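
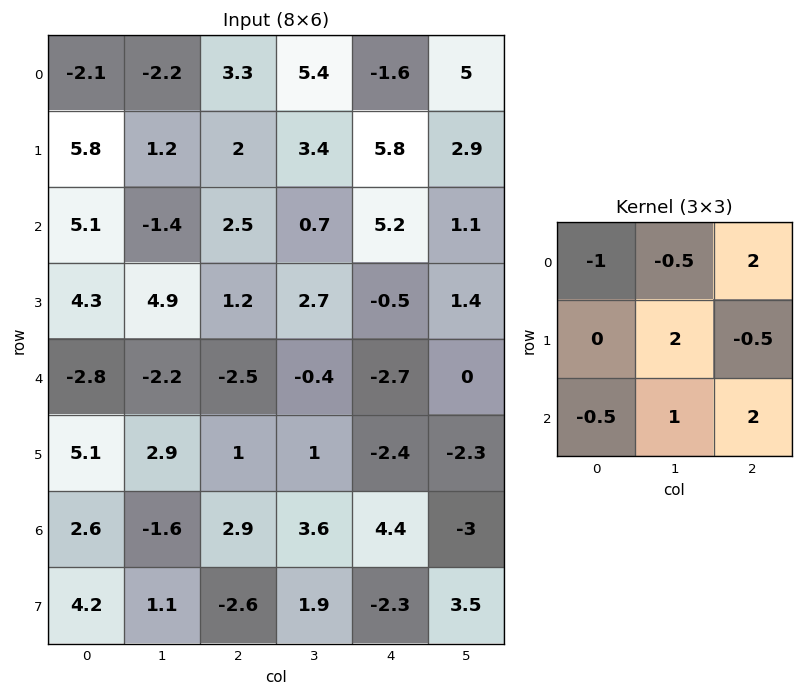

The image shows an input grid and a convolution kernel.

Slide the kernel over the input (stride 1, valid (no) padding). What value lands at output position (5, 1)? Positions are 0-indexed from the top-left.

The receptive field on the input at this output position is [2.9 1 1 / -1.6 2.9 3.6 / 1.1 -2.6 1.9]. Elementwise product with the kernel and sum: 2.9·-1 + 1·-0.5 + 1·2 + 2.9·2 + 3.6·-0.5 + 1.1·-0.5 + -2.6·1 + 1.9·2.

3.25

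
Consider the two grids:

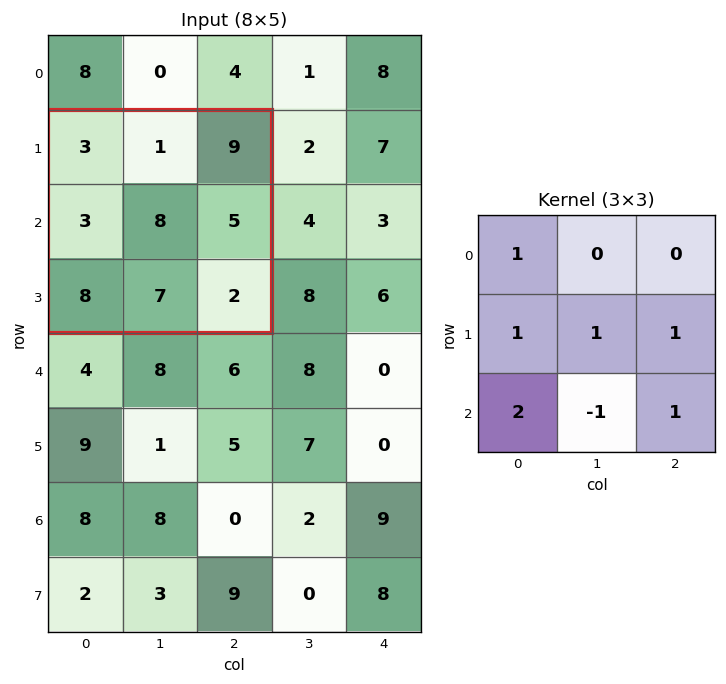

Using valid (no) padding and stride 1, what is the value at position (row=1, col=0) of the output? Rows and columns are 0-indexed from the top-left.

30

The receptive field on the input at this output position is [3 1 9 / 3 8 5 / 8 7 2]. Elementwise product with the kernel and sum: 3·1 + 3·1 + 8·1 + 5·1 + 8·2 + 7·-1 + 2·1.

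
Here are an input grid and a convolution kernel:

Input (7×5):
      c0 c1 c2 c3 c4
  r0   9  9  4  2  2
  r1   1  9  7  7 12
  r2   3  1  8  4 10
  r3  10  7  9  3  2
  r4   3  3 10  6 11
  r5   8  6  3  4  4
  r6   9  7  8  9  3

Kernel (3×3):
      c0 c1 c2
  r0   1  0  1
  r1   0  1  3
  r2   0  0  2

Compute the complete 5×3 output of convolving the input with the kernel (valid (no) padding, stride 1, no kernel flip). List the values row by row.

59 47 69
51 42 57
65 35 49
58 46 58
44 42 43

Output[0,0]: The receptive field on the input at this output position is [9 9 4 / 1 9 7 / 3 1 8]. Elementwise product with the kernel and sum: 9·1 + 4·1 + 9·1 + 7·3 + 8·2.
Output[0,1]: The receptive field on the input at this output position is [9 4 2 / 9 7 7 / 1 8 4]. Elementwise product with the kernel and sum: 9·1 + 2·1 + 7·1 + 7·3 + 4·2.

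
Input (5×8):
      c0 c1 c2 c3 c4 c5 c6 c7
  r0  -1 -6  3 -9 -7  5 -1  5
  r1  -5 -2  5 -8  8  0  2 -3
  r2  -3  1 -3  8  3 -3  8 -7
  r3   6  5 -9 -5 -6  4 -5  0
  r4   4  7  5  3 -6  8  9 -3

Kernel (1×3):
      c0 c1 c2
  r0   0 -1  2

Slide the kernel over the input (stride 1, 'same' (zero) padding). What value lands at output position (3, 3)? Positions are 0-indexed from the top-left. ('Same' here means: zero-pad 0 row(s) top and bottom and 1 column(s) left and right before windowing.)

-7

The receptive field on the zero-padded input at this output position is [-9 -5 -6]. Elementwise product with the kernel and sum: -5·-1 + -6·2.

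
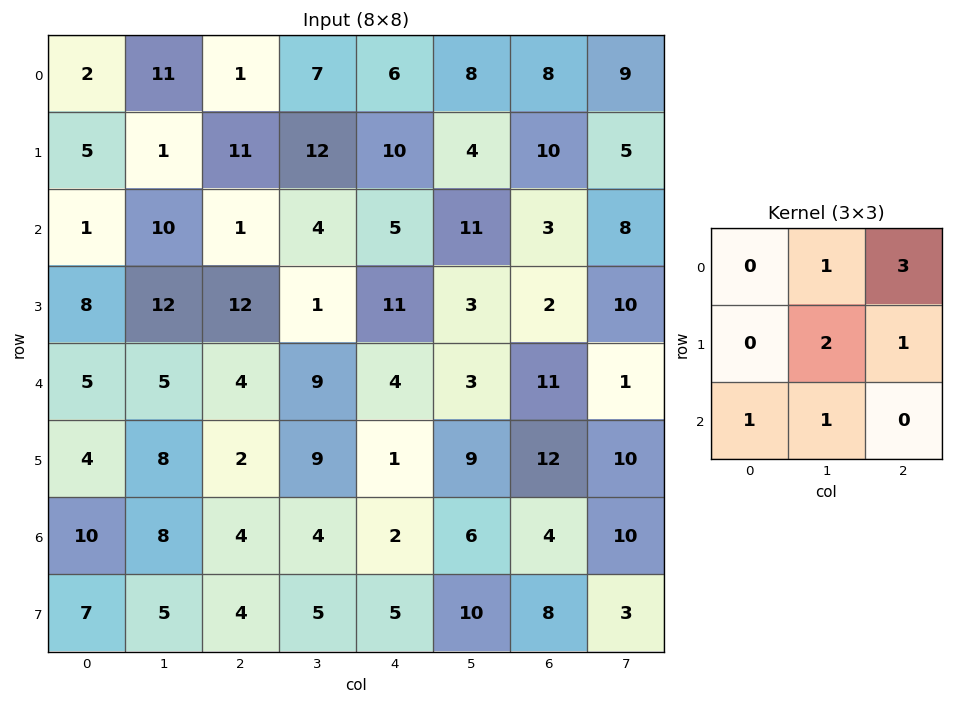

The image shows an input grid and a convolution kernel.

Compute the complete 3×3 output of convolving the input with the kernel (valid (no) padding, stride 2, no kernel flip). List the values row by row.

Output[0,0]: The receptive field on the input at this output position is [2 11 1 / 5 1 11 / 1 10 1]. Elementwise product with the kernel and sum: 11·1 + 1·3 + 1·2 + 11·1 + 1·1 + 10·1.

38 64 66
59 45 35
53 48 74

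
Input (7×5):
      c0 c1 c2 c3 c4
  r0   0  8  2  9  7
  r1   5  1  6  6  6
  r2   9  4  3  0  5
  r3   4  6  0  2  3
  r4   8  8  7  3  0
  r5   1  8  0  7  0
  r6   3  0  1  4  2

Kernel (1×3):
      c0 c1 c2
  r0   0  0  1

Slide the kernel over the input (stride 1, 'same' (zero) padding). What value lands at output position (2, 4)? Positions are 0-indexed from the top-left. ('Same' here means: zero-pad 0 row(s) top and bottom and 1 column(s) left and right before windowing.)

The receptive field on the zero-padded input at this output position is [0 5 0]. Elementwise product with the kernel and sum: 0·1.

0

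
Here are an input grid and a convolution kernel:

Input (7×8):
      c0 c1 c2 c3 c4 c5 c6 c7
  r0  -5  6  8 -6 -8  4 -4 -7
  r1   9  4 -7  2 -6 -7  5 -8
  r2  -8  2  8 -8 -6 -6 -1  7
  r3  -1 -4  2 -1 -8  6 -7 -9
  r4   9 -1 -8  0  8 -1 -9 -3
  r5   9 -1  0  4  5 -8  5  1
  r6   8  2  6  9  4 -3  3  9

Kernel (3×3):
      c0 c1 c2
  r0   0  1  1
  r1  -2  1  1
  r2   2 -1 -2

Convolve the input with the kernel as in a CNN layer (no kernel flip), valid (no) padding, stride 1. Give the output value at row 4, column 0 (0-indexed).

The receptive field on the input at this output position is [9 -1 -8 / 9 -1 0 / 8 2 6]. Elementwise product with the kernel and sum: -1·1 + -8·1 + 9·-2 + -1·1 + 0·1 + 8·2 + 2·-1 + 6·-2.

-26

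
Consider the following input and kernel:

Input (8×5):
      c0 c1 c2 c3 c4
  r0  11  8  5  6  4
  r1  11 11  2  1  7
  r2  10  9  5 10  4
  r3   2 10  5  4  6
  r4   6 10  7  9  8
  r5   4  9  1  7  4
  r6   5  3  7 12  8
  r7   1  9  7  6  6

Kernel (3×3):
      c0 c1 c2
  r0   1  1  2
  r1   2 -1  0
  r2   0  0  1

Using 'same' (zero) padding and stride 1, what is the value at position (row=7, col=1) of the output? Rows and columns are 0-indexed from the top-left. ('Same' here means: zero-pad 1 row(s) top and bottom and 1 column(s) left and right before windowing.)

The receptive field on the zero-padded input at this output position is [5 3 7 / 1 9 7 / 0 0 0]. Elementwise product with the kernel and sum: 5·1 + 3·1 + 7·2 + 1·2 + 9·-1 + 0·1.

15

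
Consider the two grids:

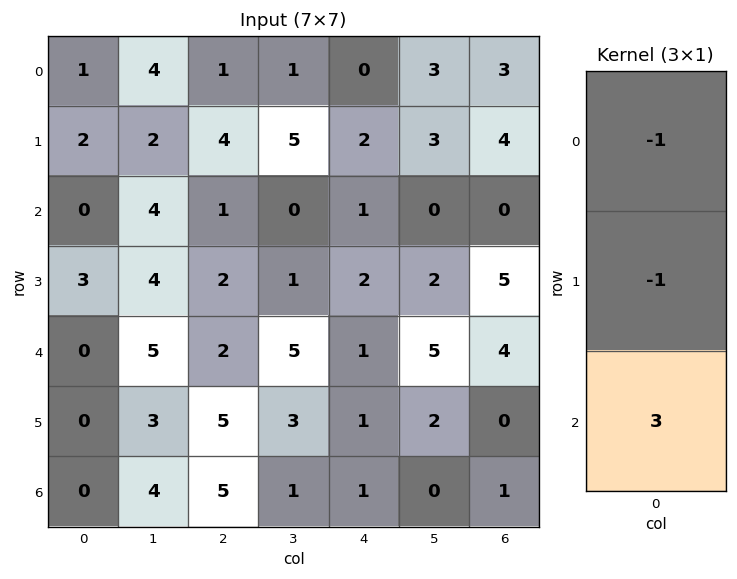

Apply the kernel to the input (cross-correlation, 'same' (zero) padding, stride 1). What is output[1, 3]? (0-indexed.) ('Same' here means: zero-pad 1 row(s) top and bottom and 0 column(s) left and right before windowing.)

The receptive field on the zero-padded input at this output position is [1 / 5 / 0]. Elementwise product with the kernel and sum: 1·-1 + 5·-1 + 0·3.

-6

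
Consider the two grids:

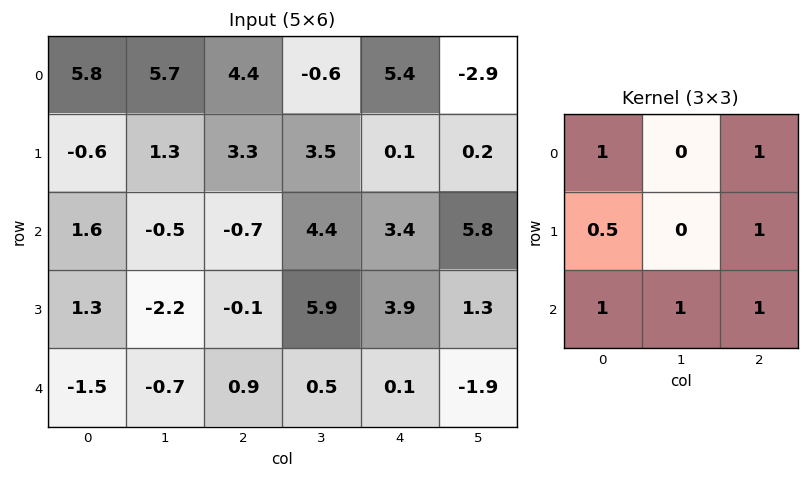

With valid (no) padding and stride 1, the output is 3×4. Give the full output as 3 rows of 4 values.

Output[0,0]: The receptive field on the input at this output position is [5.8 5.7 4.4 / -0.6 1.3 3.3 / 1.6 -0.5 -0.7]. Elementwise product with the kernel and sum: 5.8·1 + 4.4·1 + -0.6·0.5 + 3.3·1 + 1.6·1 + -0.5·1 + -0.7·1.

13.6 12.45 18.65 12.05
1.8 12.55 16.15 22.8
0.15 9.4 8.05 13.15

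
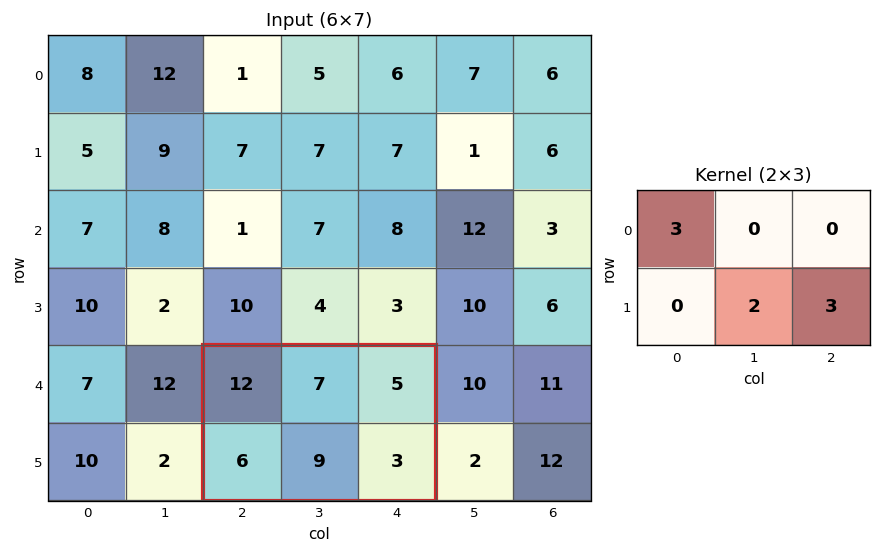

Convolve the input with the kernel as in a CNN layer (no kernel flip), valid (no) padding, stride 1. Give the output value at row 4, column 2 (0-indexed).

The receptive field on the input at this output position is [12 7 5 / 6 9 3]. Elementwise product with the kernel and sum: 12·3 + 9·2 + 3·3.

63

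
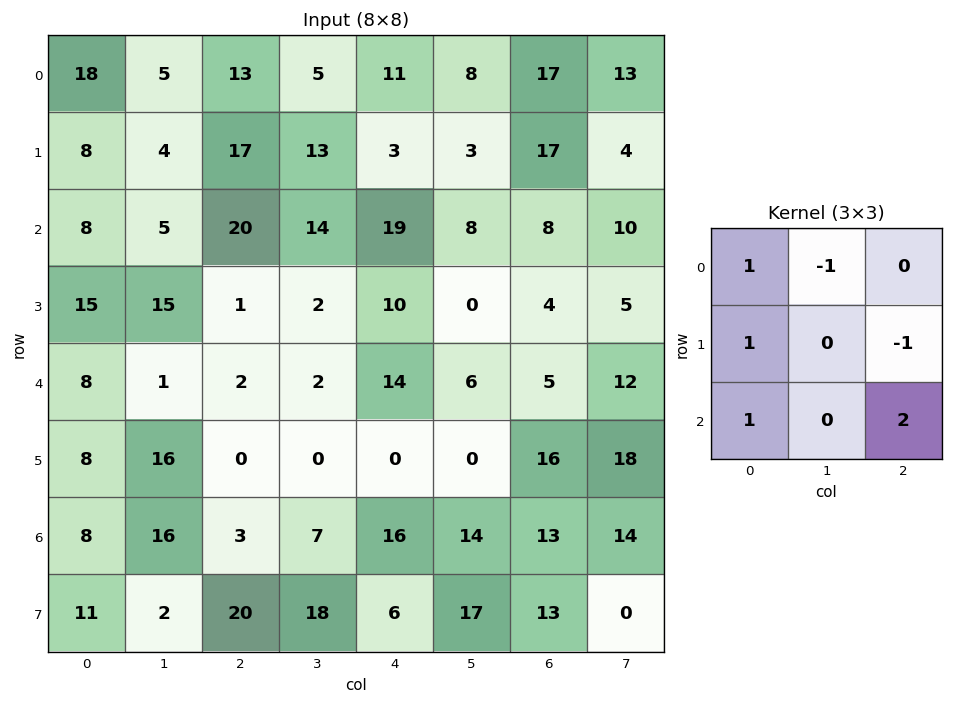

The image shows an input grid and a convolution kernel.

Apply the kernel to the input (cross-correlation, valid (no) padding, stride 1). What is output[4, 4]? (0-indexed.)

34

The receptive field on the input at this output position is [14 6 5 / 0 0 16 / 16 14 13]. Elementwise product with the kernel and sum: 14·1 + 6·-1 + 0·1 + 16·-1 + 16·1 + 13·2.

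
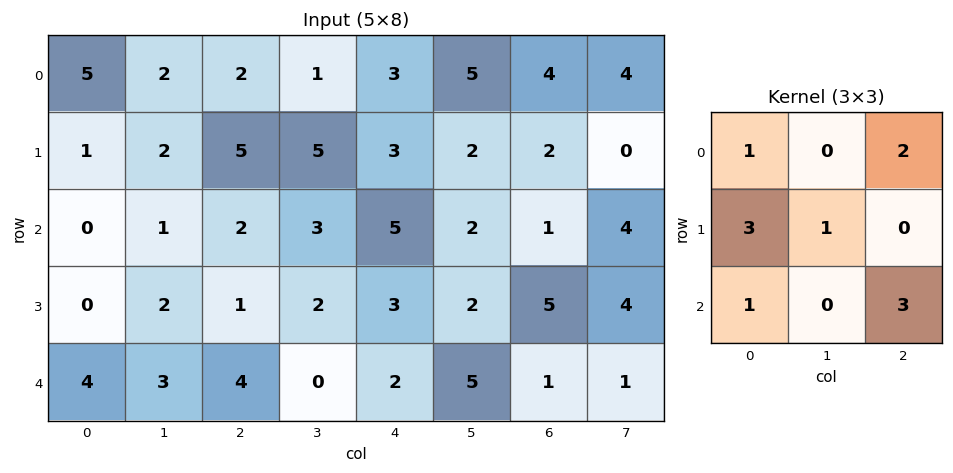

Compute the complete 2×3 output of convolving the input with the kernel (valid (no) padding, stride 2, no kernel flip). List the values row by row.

20 45 30
22 27 23

Output[0,0]: The receptive field on the input at this output position is [5 2 2 / 1 2 5 / 0 1 2]. Elementwise product with the kernel and sum: 5·1 + 2·2 + 1·3 + 2·1 + 0·1 + 2·3.
Output[0,1]: The receptive field on the input at this output position is [2 1 3 / 5 5 3 / 2 3 5]. Elementwise product with the kernel and sum: 2·1 + 3·2 + 5·3 + 5·1 + 2·1 + 5·3.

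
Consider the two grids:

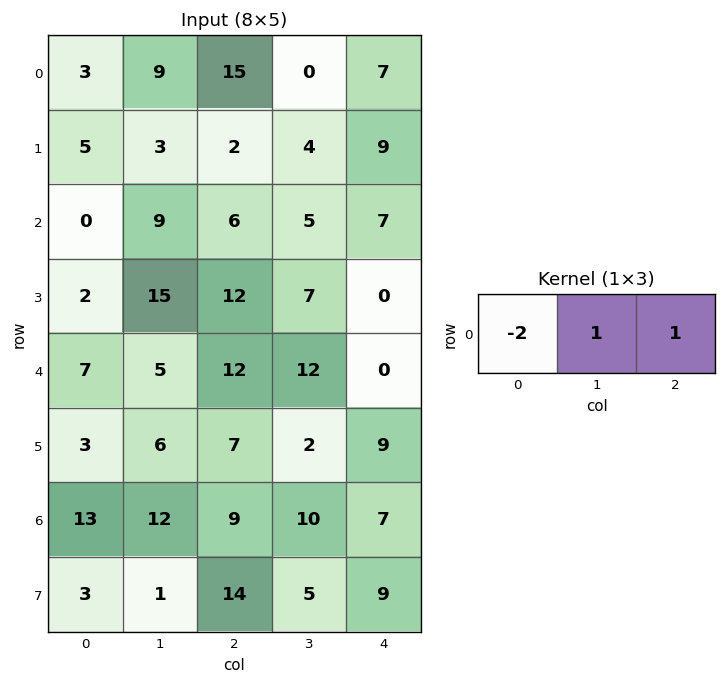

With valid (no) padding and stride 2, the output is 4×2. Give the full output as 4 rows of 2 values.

Output[0,0]: The receptive field on the input at this output position is [3 9 15]. Elementwise product with the kernel and sum: 3·-2 + 9·1 + 15·1.

18 -23
15 0
3 -12
-5 -1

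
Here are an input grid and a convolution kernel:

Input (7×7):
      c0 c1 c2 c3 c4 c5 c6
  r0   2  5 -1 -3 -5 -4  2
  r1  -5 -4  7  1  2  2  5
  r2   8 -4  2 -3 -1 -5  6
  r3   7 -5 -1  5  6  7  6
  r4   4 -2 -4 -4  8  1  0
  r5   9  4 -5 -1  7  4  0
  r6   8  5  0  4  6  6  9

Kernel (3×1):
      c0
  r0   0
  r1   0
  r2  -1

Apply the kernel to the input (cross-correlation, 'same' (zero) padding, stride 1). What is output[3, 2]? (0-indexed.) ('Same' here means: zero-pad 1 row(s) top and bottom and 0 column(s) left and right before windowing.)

The receptive field on the zero-padded input at this output position is [2 / -1 / -4]. Elementwise product with the kernel and sum: -4·-1.

4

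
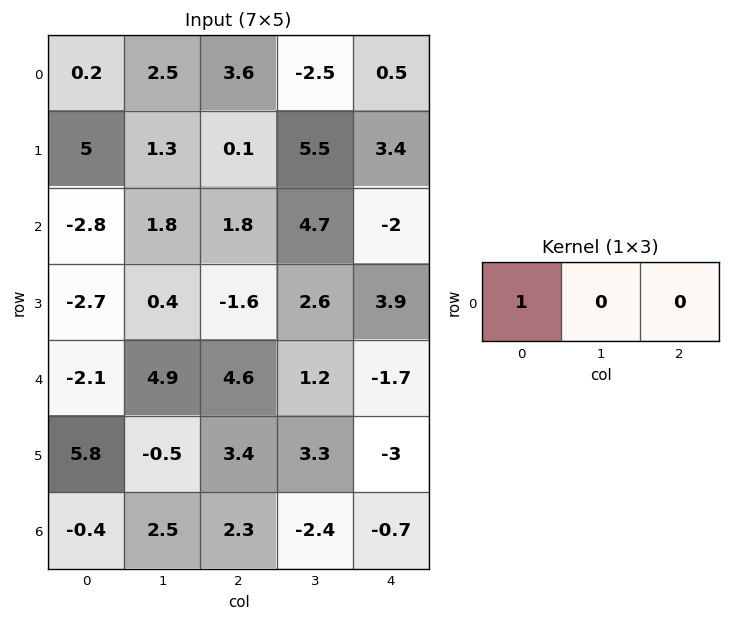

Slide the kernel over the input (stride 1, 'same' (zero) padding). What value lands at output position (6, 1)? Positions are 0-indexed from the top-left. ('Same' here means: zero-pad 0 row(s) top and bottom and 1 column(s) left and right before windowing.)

-0.4

The receptive field on the zero-padded input at this output position is [-0.4 2.5 2.3]. Elementwise product with the kernel and sum: -0.4·1.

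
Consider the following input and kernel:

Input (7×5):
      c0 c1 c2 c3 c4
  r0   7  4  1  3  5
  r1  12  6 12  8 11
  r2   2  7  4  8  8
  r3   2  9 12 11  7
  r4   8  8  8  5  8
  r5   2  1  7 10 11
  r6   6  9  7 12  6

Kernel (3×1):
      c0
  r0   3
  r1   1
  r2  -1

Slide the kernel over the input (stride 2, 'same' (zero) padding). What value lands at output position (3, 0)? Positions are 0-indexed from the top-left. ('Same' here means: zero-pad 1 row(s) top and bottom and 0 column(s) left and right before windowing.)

The receptive field on the zero-padded input at this output position is [2 / 6 / 0]. Elementwise product with the kernel and sum: 2·3 + 6·1 + 0·-1.

12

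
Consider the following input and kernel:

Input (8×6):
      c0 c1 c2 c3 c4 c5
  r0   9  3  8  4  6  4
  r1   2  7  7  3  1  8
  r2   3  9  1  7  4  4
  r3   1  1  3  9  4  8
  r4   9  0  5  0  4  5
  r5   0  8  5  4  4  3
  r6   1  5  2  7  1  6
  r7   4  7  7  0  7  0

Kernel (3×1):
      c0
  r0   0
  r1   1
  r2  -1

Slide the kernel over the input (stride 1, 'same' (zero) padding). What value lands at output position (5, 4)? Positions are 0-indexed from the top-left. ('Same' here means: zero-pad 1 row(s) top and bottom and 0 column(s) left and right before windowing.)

3

The receptive field on the zero-padded input at this output position is [4 / 4 / 1]. Elementwise product with the kernel and sum: 4·1 + 1·-1.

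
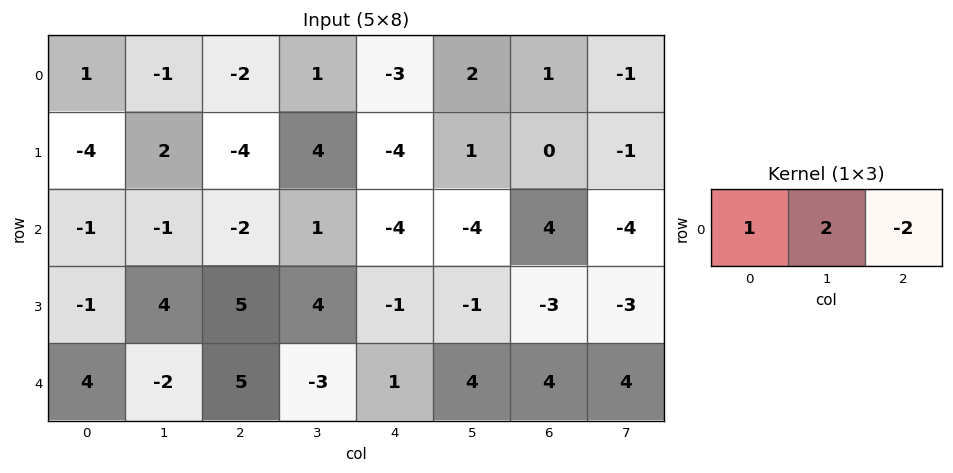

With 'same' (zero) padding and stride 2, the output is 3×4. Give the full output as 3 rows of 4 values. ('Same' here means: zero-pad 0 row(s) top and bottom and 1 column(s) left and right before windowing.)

Output[0,0]: The receptive field on the zero-padded input at this output position is [0 1 -1]. Elementwise product with the kernel and sum: 0·1 + 1·2 + -1·-2.
Output[0,1]: The receptive field on the zero-padded input at this output position is [-1 -2 1]. Elementwise product with the kernel and sum: -1·1 + -2·2 + 1·-2.

4 -7 -9 6
0 -7 1 12
12 14 -9 4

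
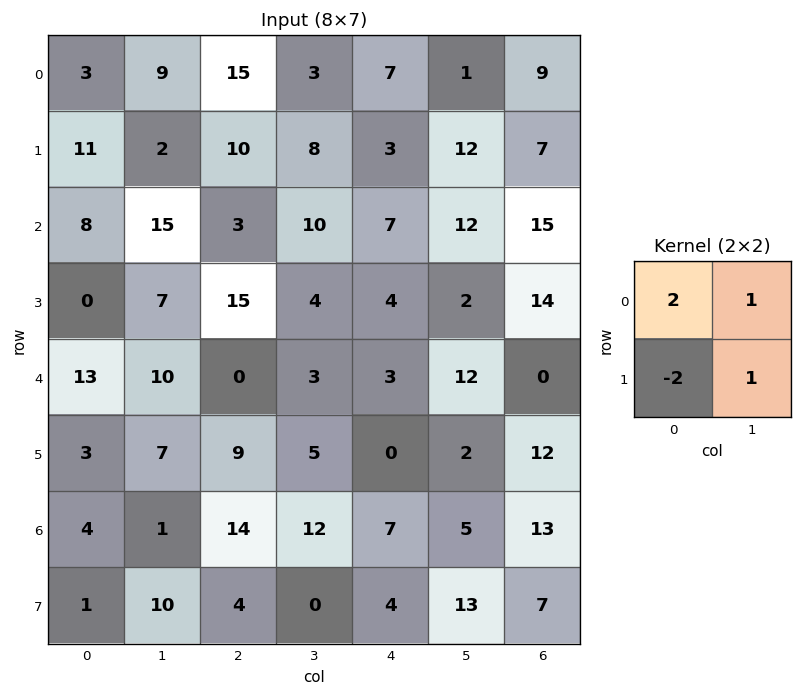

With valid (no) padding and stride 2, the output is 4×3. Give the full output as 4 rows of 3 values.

-5 21 21
38 -10 20
37 -10 20
17 32 24

Output[0,0]: The receptive field on the input at this output position is [3 9 / 11 2]. Elementwise product with the kernel and sum: 3·2 + 9·1 + 11·-2 + 2·1.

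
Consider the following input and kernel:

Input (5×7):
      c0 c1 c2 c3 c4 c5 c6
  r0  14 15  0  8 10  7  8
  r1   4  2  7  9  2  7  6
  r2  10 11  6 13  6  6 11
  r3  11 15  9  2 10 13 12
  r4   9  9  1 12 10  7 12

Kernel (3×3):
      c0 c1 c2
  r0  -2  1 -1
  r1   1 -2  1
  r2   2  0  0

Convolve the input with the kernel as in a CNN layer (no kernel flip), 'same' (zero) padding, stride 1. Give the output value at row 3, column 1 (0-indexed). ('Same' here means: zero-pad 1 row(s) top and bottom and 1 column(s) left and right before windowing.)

-7

The receptive field on the zero-padded input at this output position is [10 11 6 / 11 15 9 / 9 9 1]. Elementwise product with the kernel and sum: 10·-2 + 11·1 + 6·-1 + 11·1 + 15·-2 + 9·1 + 9·2.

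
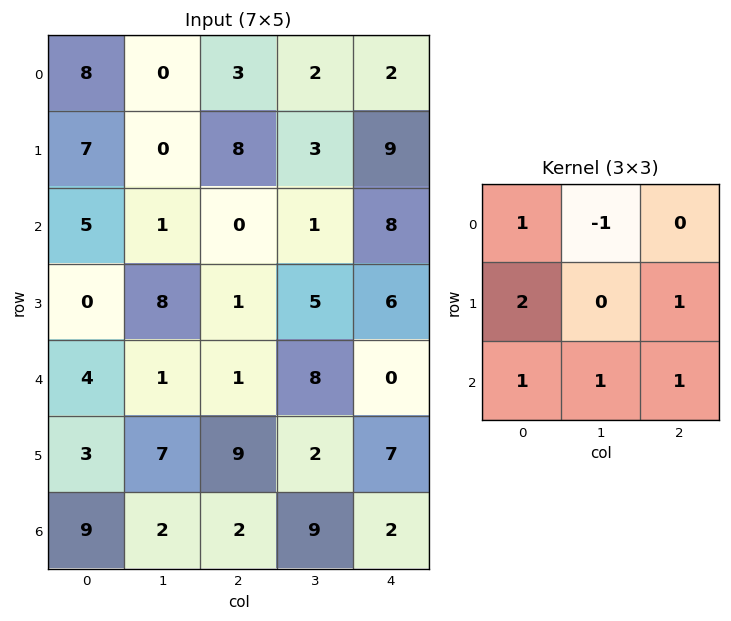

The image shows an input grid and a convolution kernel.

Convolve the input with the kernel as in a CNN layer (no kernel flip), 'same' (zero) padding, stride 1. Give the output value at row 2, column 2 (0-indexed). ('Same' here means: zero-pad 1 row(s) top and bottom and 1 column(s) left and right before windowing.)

9

The receptive field on the zero-padded input at this output position is [0 8 3 / 1 0 1 / 8 1 5]. Elementwise product with the kernel and sum: 0·1 + 8·-1 + 1·2 + 1·1 + 8·1 + 1·1 + 5·1.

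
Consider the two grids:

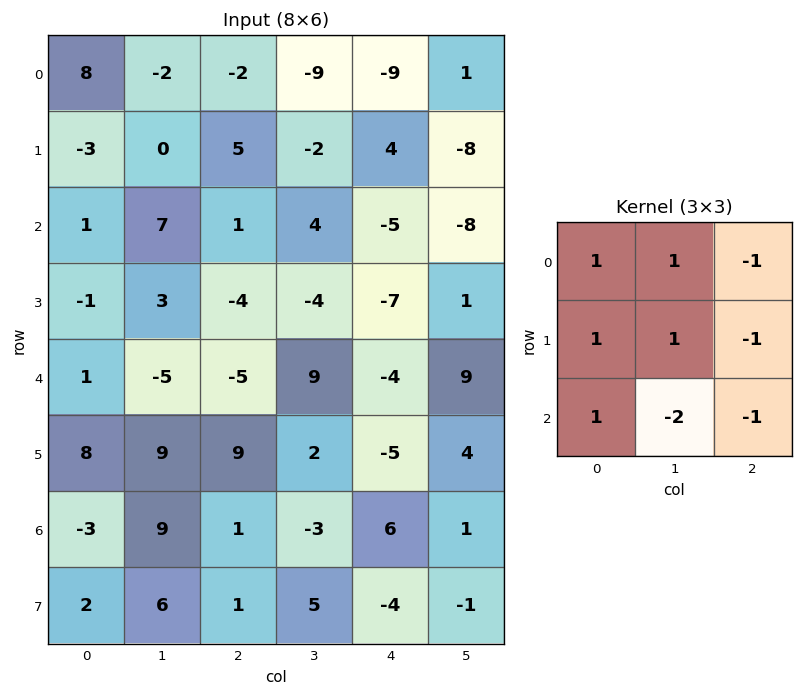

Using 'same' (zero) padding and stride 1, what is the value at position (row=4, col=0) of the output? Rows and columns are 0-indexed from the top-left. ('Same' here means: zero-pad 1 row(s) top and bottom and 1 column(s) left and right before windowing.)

-23

The receptive field on the zero-padded input at this output position is [0 -1 3 / 0 1 -5 / 0 8 9]. Elementwise product with the kernel and sum: 0·1 + -1·1 + 3·-1 + 0·1 + 1·1 + -5·-1 + 0·1 + 8·-2 + 9·-1.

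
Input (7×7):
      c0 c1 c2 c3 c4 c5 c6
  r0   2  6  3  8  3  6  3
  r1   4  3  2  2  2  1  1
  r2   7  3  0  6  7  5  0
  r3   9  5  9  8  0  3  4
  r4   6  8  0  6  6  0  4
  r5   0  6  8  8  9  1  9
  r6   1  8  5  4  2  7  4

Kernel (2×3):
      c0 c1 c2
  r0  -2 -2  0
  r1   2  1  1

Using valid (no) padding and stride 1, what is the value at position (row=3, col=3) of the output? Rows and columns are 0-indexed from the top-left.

The receptive field on the input at this output position is [8 0 3 / 6 6 0]. Elementwise product with the kernel and sum: 8·-2 + 0·-2 + 6·2 + 6·1 + 0·1.

2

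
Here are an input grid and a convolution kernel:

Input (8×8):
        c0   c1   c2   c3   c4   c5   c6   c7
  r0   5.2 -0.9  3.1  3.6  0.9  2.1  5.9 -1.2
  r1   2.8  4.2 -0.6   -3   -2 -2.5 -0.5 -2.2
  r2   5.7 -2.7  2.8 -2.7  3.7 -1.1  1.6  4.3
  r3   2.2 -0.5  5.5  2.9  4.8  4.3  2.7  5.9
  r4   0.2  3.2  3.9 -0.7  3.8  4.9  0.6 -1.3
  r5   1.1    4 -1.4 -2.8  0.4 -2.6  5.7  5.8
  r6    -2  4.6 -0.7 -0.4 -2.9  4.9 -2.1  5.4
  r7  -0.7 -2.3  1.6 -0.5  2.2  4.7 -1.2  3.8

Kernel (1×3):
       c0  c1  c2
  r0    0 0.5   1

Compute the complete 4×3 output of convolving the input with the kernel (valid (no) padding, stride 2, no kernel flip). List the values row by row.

Output[0,0]: The receptive field on the input at this output position is [5.2 -0.9 3.1]. Elementwise product with the kernel and sum: -0.9·0.5 + 3.1·1.
Output[0,1]: The receptive field on the input at this output position is [3.1 3.6 0.9]. Elementwise product with the kernel and sum: 3.6·0.5 + 0.9·1.

2.65 2.7 6.95
1.45 2.35 1.05
5.5 3.45 3.05
1.6 -3.1 0.35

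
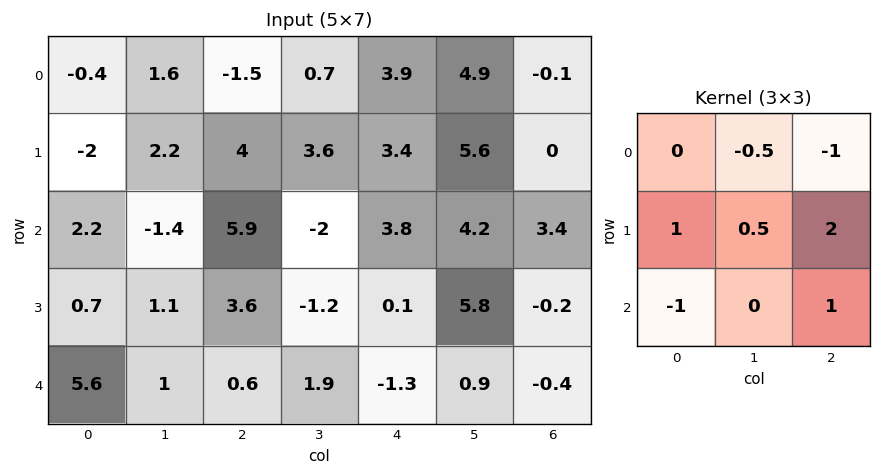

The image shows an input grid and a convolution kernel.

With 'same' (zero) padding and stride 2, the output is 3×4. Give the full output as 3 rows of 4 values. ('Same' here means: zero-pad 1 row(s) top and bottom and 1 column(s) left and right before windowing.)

5.2 3.65 14.45 -0.75
-1.8 -10.35 8 0.1
3.35 4.5 -2.8 0.8

Output[0,0]: The receptive field on the zero-padded input at this output position is [0 0 0 / 0 -0.4 1.6 / 0 -2 2.2]. Elementwise product with the kernel and sum: 0·-0.5 + 0·-1 + 0·1 + -0.4·0.5 + 1.6·2 + 0·-1 + 2.2·1.
Output[0,1]: The receptive field on the zero-padded input at this output position is [0 0 0 / 1.6 -1.5 0.7 / 2.2 4 3.6]. Elementwise product with the kernel and sum: 0·-0.5 + 0·-1 + 1.6·1 + -1.5·0.5 + 0.7·2 + 2.2·-1 + 3.6·1.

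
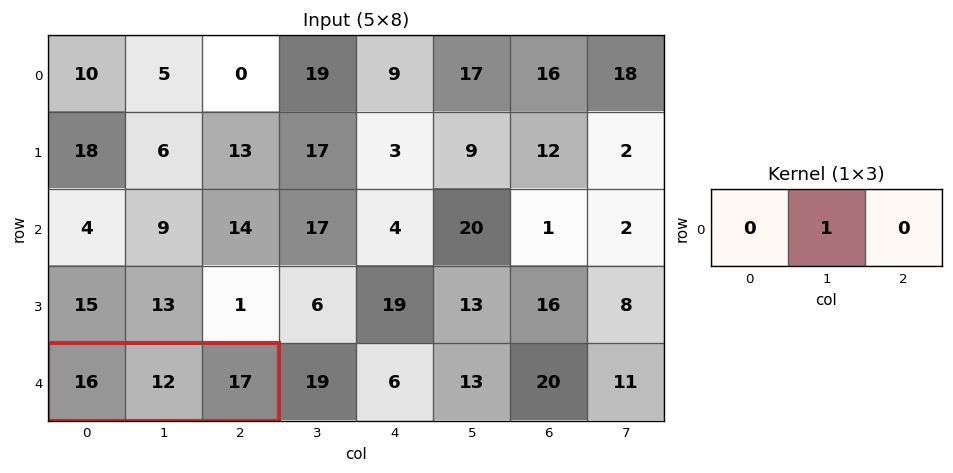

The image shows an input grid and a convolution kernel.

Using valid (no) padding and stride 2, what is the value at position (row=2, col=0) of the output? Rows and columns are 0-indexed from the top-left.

The receptive field on the input at this output position is [16 12 17]. Elementwise product with the kernel and sum: 12·1.

12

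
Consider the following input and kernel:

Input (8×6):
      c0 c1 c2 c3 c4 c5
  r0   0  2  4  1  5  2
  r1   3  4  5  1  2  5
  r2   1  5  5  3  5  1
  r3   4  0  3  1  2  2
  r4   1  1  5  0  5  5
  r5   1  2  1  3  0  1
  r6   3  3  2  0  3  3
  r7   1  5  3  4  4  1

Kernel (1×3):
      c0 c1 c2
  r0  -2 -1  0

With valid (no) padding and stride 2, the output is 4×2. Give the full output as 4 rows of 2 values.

Output[0,0]: The receptive field on the input at this output position is [0 2 4]. Elementwise product with the kernel and sum: 0·-2 + 2·-1.

-2 -9
-7 -13
-3 -10
-9 -4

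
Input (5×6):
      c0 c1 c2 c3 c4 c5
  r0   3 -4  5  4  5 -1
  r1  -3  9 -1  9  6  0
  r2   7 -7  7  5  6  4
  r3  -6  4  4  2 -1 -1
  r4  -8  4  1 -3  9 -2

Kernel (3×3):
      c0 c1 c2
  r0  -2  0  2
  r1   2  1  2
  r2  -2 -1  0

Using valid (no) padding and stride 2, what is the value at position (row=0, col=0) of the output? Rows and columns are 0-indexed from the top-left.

-2

The receptive field on the input at this output position is [3 -4 5 / -3 9 -1 / 7 -7 7]. Elementwise product with the kernel and sum: 3·-2 + 5·2 + -3·2 + 9·1 + -1·2 + 7·-2 + -7·-1.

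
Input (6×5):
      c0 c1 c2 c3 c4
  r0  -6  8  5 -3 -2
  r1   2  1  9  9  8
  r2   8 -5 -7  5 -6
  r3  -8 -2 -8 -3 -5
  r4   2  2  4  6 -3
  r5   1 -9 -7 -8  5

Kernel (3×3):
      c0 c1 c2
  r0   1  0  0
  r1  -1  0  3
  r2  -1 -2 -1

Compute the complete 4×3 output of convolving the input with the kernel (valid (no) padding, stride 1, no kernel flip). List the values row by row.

28 48 23
-7 42 17
-18 -28 -27
26 45 -3

Output[0,0]: The receptive field on the input at this output position is [-6 8 5 / 2 1 9 / 8 -5 -7]. Elementwise product with the kernel and sum: -6·1 + 2·-1 + 9·3 + 8·-1 + -5·-2 + -7·-1.
Output[0,1]: The receptive field on the input at this output position is [8 5 -3 / 1 9 9 / -5 -7 5]. Elementwise product with the kernel and sum: 8·1 + 1·-1 + 9·3 + -5·-1 + -7·-2 + 5·-1.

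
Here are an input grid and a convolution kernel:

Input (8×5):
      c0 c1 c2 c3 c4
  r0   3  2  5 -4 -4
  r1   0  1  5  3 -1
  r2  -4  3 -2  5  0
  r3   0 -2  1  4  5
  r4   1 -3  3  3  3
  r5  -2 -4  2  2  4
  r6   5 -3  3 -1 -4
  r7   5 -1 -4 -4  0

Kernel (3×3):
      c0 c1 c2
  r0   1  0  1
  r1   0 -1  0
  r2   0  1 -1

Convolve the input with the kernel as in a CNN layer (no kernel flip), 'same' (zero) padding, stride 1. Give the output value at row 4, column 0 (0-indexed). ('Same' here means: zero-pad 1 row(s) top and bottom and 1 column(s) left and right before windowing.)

The receptive field on the zero-padded input at this output position is [0 0 -2 / 0 1 -3 / 0 -2 -4]. Elementwise product with the kernel and sum: 0·1 + -2·1 + 1·-1 + -2·1 + -4·-1.

-1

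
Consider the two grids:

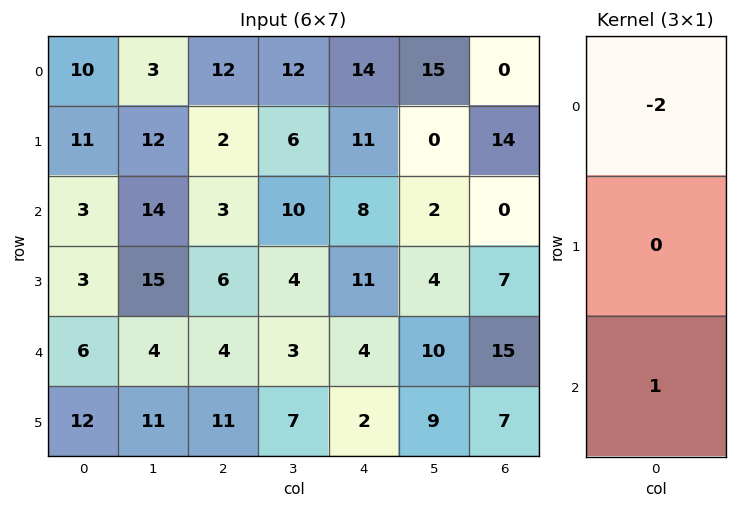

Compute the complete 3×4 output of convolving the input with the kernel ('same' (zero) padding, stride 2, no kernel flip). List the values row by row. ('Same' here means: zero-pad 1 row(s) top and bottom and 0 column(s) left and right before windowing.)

11 2 11 14
-19 2 -11 -21
6 -1 -20 -7

Output[0,0]: The receptive field on the zero-padded input at this output position is [0 / 10 / 11]. Elementwise product with the kernel and sum: 0·-2 + 11·1.
Output[0,1]: The receptive field on the zero-padded input at this output position is [0 / 12 / 2]. Elementwise product with the kernel and sum: 0·-2 + 2·1.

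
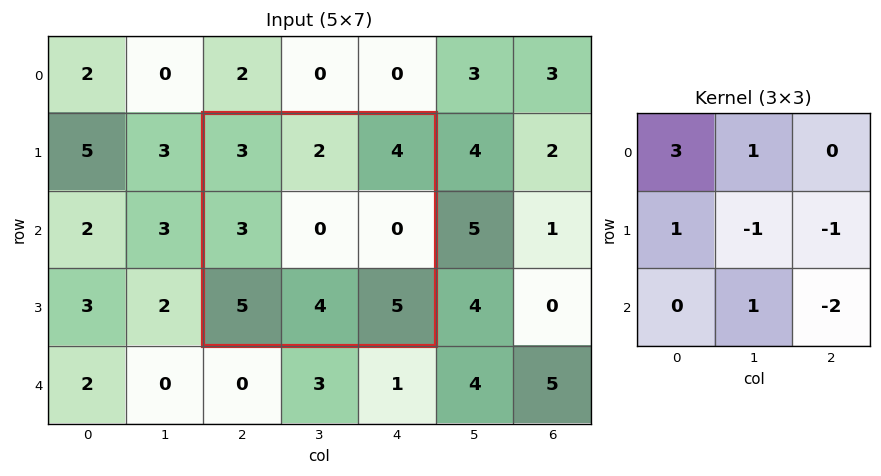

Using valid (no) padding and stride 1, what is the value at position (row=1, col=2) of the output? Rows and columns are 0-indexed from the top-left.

The receptive field on the input at this output position is [3 2 4 / 3 0 0 / 5 4 5]. Elementwise product with the kernel and sum: 3·3 + 2·1 + 3·1 + 0·-1 + 0·-1 + 4·1 + 5·-2.

8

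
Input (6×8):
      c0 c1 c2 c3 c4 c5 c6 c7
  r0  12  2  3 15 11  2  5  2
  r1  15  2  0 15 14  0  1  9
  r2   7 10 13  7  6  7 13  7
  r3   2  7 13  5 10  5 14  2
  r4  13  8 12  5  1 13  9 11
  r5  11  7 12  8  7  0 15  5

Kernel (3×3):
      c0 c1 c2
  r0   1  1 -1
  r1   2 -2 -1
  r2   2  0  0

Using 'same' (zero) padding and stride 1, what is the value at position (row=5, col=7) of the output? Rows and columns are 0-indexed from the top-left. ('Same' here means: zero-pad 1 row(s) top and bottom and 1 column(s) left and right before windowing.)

40

The receptive field on the zero-padded input at this output position is [9 11 0 / 15 5 0 / 0 0 0]. Elementwise product with the kernel and sum: 9·1 + 11·1 + 0·-1 + 15·2 + 5·-2 + 0·-1 + 0·2.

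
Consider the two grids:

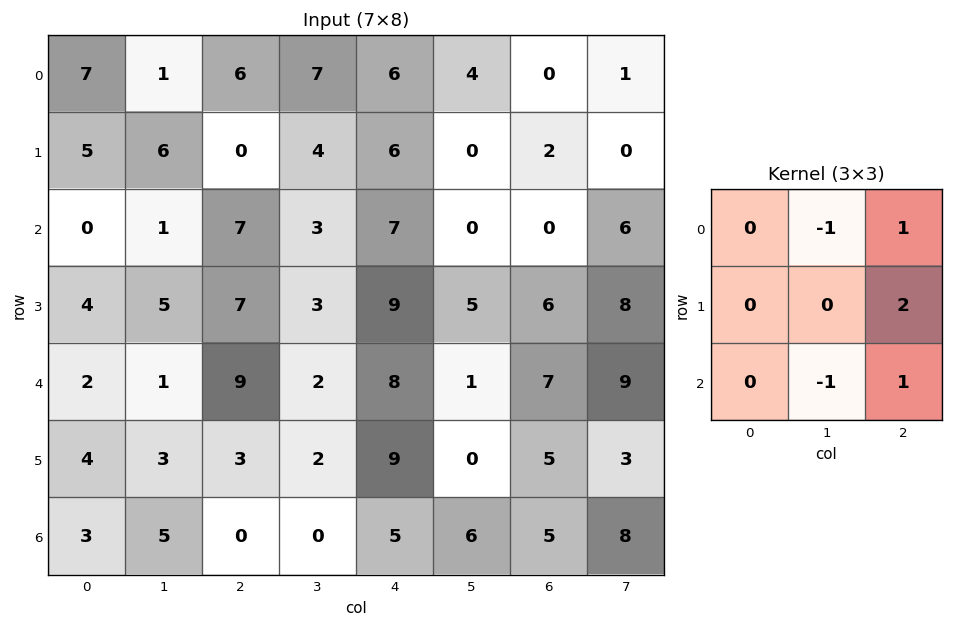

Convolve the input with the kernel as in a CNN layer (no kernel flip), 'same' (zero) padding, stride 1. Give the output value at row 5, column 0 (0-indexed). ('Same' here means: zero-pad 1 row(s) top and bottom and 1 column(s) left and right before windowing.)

The receptive field on the zero-padded input at this output position is [0 2 1 / 0 4 3 / 0 3 5]. Elementwise product with the kernel and sum: 2·-1 + 1·1 + 3·2 + 3·-1 + 5·1.

7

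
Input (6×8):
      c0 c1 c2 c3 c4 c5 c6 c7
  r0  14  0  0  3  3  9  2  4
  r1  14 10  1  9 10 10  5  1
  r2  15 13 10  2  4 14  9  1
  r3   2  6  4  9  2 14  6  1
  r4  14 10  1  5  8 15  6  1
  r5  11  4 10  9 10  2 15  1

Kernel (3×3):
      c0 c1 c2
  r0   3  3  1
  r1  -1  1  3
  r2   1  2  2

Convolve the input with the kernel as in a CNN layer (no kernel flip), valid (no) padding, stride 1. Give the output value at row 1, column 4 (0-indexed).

The receptive field on the input at this output position is [10 10 5 / 4 14 9 / 2 14 6]. Elementwise product with the kernel and sum: 10·3 + 10·3 + 5·1 + 4·-1 + 14·1 + 9·3 + 2·1 + 14·2 + 6·2.

144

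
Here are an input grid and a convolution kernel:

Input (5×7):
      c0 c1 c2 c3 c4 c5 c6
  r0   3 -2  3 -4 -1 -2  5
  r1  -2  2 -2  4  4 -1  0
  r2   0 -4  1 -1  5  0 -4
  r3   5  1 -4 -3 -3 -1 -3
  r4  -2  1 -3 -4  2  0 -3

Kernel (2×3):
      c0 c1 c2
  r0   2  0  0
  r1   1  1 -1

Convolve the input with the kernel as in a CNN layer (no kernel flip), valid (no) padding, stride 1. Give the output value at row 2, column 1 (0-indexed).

-8

The receptive field on the input at this output position is [-4 1 -1 / 1 -4 -3]. Elementwise product with the kernel and sum: -4·2 + 1·1 + -4·1 + -3·-1.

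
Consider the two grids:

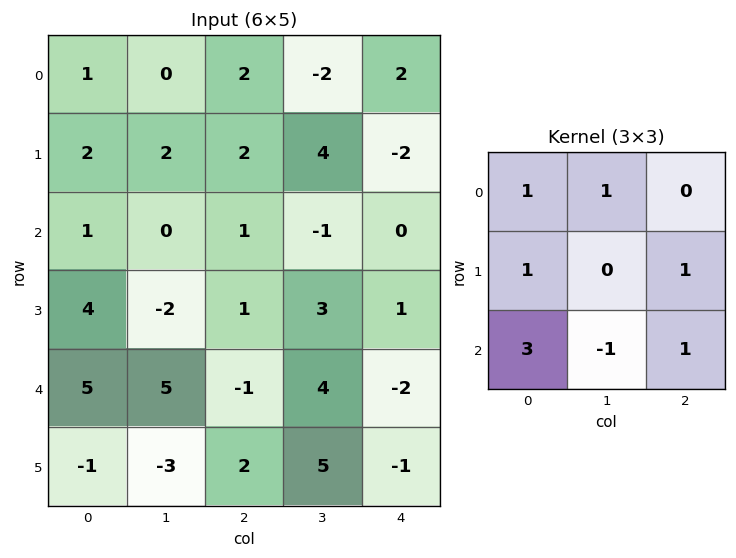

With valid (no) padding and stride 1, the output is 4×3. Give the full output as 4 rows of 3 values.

9 6 4
21 -1 8
15 22 -7
8 2 1

Output[0,0]: The receptive field on the input at this output position is [1 0 2 / 2 2 2 / 1 0 1]. Elementwise product with the kernel and sum: 1·1 + 0·1 + 2·1 + 2·1 + 1·3 + 0·-1 + 1·1.
Output[0,1]: The receptive field on the input at this output position is [0 2 -2 / 2 2 4 / 0 1 -1]. Elementwise product with the kernel and sum: 0·1 + 2·1 + 2·1 + 4·1 + 0·3 + 1·-1 + -1·1.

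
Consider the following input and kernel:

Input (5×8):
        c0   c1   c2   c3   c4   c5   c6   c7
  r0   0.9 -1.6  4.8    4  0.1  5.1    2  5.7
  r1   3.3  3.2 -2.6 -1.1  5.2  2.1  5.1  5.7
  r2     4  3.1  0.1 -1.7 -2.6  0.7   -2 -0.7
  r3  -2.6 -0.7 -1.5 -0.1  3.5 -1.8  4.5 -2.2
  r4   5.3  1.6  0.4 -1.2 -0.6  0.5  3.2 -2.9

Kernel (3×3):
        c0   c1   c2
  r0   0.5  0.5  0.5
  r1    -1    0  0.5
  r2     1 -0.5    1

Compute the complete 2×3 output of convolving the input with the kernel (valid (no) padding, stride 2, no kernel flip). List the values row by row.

Output[0,0]: The receptive field on the input at this output position is [0.9 -1.6 4.8 / 3.3 3.2 -2.6 / 4 3.1 0.1]. Elementwise product with the kernel and sum: 0.9·0.5 + -1.6·0.5 + 4.8·0.5 + 3.3·-1 + -2.6·0.5 + 4·1 + 3.1·-0.5 + 0.1·1.
Output[0,1]: The receptive field on the input at this output position is [4.8 4 0.1 / -2.6 -1.1 5.2 / 0.1 -1.7 -2.6]. Elementwise product with the kernel and sum: 4.8·0.5 + 4·0.5 + 0.1·0.5 + -2.6·-1 + 5.2·0.5 + 0.1·1 + -1.7·-0.5 + -2.6·1.

0 8 -4
10.35 1.55 -0.85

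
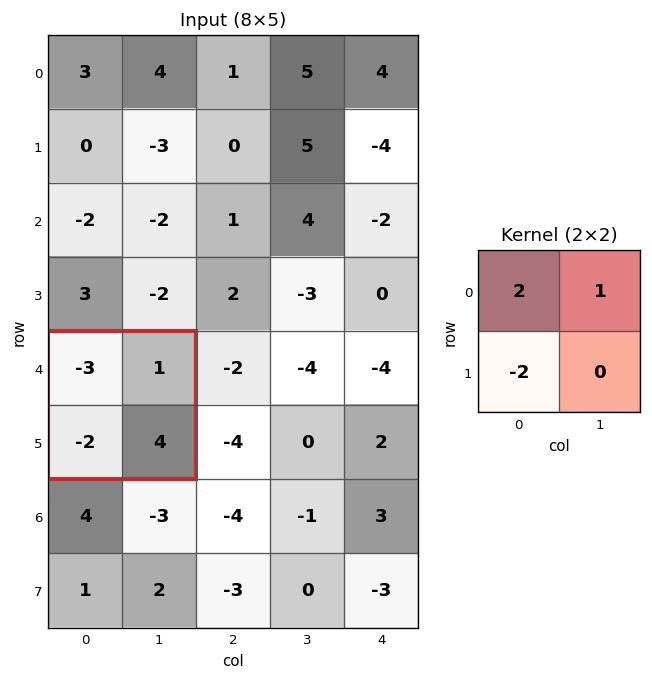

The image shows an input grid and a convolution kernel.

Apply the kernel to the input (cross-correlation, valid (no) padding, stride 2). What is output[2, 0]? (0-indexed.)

The receptive field on the input at this output position is [-3 1 / -2 4]. Elementwise product with the kernel and sum: -3·2 + 1·1 + -2·-2.

-1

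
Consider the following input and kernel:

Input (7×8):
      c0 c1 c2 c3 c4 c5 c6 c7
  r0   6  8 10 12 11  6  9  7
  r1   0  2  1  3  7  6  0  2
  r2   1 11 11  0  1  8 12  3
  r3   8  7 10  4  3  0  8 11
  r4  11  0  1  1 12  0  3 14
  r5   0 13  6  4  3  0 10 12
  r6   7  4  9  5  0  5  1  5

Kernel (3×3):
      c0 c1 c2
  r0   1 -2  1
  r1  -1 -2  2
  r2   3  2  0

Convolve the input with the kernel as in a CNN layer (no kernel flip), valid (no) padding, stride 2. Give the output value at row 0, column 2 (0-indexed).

8

The receptive field on the input at this output position is [11 6 9 / 7 6 0 / 1 8 12]. Elementwise product with the kernel and sum: 11·1 + 6·-2 + 9·1 + 7·-1 + 6·-2 + 0·2 + 1·3 + 8·2.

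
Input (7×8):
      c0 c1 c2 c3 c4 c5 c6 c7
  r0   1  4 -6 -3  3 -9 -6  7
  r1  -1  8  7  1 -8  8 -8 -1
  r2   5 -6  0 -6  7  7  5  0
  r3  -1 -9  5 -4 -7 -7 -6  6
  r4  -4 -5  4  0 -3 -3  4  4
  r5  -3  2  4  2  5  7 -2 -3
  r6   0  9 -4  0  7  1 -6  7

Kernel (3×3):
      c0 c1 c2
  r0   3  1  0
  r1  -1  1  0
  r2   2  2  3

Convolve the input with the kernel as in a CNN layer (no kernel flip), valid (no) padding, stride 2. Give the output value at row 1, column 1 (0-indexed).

The receptive field on the input at this output position is [0 -6 7 / 5 -4 -7 / 4 0 -3]. Elementwise product with the kernel and sum: 0·3 + -6·1 + 5·-1 + -4·1 + 4·2 + 0·2 + -3·3.

-16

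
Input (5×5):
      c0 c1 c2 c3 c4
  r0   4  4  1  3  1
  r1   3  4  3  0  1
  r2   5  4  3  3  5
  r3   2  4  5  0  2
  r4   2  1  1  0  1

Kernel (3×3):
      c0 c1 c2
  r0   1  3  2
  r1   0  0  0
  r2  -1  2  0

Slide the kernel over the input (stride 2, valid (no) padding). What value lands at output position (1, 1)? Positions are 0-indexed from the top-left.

21

The receptive field on the input at this output position is [3 3 5 / 5 0 2 / 1 0 1]. Elementwise product with the kernel and sum: 3·1 + 3·3 + 5·2 + 1·-1 + 0·2.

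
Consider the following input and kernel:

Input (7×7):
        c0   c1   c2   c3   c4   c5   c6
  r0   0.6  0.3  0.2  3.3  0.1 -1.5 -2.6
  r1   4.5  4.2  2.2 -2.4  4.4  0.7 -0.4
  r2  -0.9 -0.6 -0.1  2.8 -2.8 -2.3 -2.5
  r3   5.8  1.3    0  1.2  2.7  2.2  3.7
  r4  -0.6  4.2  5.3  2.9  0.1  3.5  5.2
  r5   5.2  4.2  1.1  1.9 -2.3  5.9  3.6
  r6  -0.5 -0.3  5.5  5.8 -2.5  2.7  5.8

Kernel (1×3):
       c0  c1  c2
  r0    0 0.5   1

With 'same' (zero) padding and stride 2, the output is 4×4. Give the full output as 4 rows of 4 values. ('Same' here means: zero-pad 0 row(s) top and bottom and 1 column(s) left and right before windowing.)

0.6 3.4 -1.45 -1.3
-1.05 2.75 -3.7 -1.25
3.9 5.55 3.55 2.6
-0.55 8.55 1.45 2.9

Output[0,0]: The receptive field on the zero-padded input at this output position is [0 0.6 0.3]. Elementwise product with the kernel and sum: 0.6·0.5 + 0.3·1.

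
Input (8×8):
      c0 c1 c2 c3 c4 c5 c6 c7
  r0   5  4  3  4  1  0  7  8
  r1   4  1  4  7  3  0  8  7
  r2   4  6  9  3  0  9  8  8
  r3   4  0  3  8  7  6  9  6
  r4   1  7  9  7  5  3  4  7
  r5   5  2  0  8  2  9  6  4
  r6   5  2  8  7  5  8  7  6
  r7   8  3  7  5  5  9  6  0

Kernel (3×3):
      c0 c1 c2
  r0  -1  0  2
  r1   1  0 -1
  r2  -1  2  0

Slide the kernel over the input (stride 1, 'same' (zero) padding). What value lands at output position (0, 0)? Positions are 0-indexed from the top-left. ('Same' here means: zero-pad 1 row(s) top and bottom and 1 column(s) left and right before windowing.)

The receptive field on the zero-padded input at this output position is [0 0 0 / 0 5 4 / 0 4 1]. Elementwise product with the kernel and sum: 0·-1 + 0·2 + 0·1 + 4·-1 + 0·-1 + 4·2.

4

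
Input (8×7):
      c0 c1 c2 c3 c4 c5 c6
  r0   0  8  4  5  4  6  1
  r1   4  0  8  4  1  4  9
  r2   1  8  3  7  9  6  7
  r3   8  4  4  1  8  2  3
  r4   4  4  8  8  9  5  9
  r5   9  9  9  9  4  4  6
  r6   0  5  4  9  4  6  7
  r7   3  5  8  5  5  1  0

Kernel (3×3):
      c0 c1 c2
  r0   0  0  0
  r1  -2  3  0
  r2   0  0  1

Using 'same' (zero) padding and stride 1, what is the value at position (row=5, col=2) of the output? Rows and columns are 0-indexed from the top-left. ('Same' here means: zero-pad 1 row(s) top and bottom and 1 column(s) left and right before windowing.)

The receptive field on the zero-padded input at this output position is [4 8 8 / 9 9 9 / 5 4 9]. Elementwise product with the kernel and sum: 9·-2 + 9·3 + 9·1.

18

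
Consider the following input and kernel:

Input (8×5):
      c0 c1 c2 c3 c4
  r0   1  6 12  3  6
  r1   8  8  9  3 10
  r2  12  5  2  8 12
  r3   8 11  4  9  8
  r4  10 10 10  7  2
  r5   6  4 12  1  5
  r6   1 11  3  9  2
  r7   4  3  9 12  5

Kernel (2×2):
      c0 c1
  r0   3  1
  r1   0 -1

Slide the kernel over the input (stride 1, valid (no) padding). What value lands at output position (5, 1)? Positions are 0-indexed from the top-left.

21

The receptive field on the input at this output position is [4 12 / 11 3]. Elementwise product with the kernel and sum: 4·3 + 12·1 + 3·-1.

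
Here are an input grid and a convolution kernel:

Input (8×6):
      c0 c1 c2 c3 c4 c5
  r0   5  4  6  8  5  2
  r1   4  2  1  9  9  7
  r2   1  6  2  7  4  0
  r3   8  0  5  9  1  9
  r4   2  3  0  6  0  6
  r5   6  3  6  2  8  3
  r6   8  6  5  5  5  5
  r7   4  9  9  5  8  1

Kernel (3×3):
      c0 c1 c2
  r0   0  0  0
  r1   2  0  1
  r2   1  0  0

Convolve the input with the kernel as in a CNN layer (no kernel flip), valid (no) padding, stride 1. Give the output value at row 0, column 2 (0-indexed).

13

The receptive field on the input at this output position is [6 8 5 / 1 9 9 / 2 7 4]. Elementwise product with the kernel and sum: 1·2 + 9·1 + 2·1.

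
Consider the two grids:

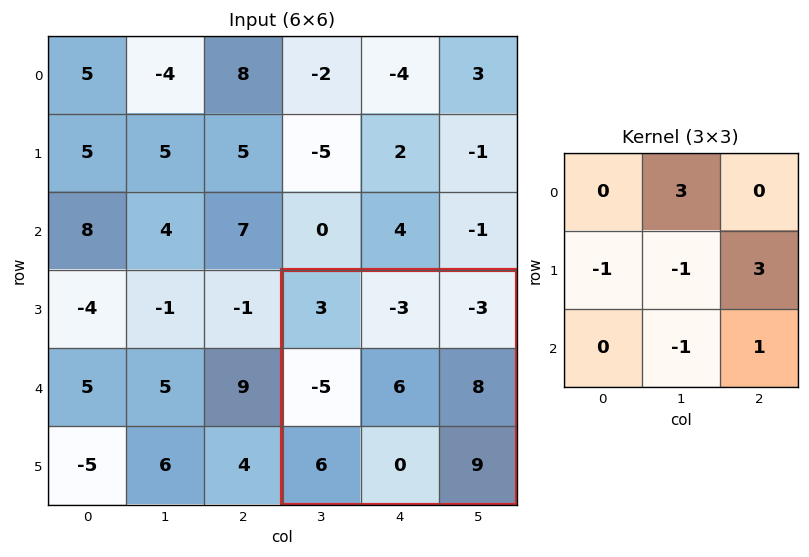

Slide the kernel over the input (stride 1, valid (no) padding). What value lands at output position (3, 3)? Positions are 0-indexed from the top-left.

23

The receptive field on the input at this output position is [3 -3 -3 / -5 6 8 / 6 0 9]. Elementwise product with the kernel and sum: -3·3 + -5·-1 + 6·-1 + 8·3 + 0·-1 + 9·1.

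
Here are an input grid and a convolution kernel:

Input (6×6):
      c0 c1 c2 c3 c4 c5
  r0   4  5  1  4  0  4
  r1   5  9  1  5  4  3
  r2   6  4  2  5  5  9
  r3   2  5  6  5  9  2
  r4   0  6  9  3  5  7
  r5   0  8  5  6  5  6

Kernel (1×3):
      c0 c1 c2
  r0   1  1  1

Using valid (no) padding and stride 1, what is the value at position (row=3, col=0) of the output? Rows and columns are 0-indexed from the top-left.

13

The receptive field on the input at this output position is [2 5 6]. Elementwise product with the kernel and sum: 2·1 + 5·1 + 6·1.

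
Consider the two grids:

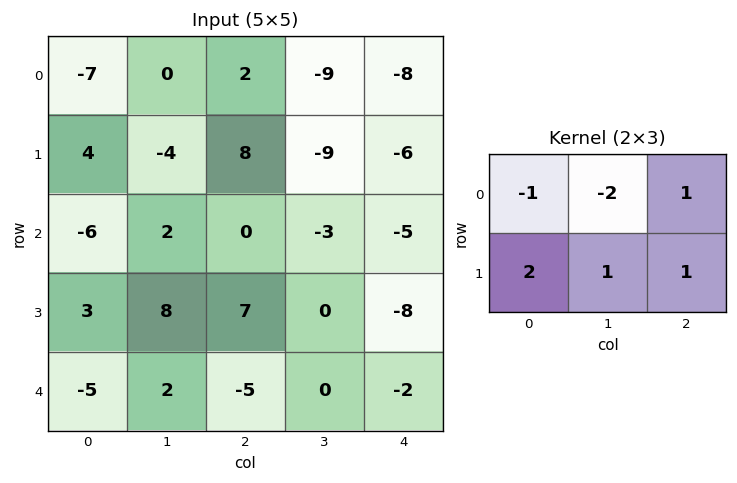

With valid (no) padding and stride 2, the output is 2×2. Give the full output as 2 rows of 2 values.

Output[0,0]: The receptive field on the input at this output position is [-7 0 2 / 4 -4 8]. Elementwise product with the kernel and sum: -7·-1 + 0·-2 + 2·1 + 4·2 + -4·1 + 8·1.

21 9
23 7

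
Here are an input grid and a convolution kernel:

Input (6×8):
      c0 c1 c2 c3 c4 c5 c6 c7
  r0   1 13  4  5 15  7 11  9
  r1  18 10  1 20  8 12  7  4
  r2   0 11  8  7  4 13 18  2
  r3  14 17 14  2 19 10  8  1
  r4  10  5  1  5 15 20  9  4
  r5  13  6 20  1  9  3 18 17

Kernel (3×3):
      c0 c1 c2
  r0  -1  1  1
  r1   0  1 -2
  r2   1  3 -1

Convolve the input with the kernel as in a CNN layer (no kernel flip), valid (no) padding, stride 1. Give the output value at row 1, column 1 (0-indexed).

The receptive field on the input at this output position is [10 1 20 / 11 8 7 / 17 14 2]. Elementwise product with the kernel and sum: 10·-1 + 1·1 + 20·1 + 8·1 + 7·-2 + 17·1 + 14·3 + 2·-1.

62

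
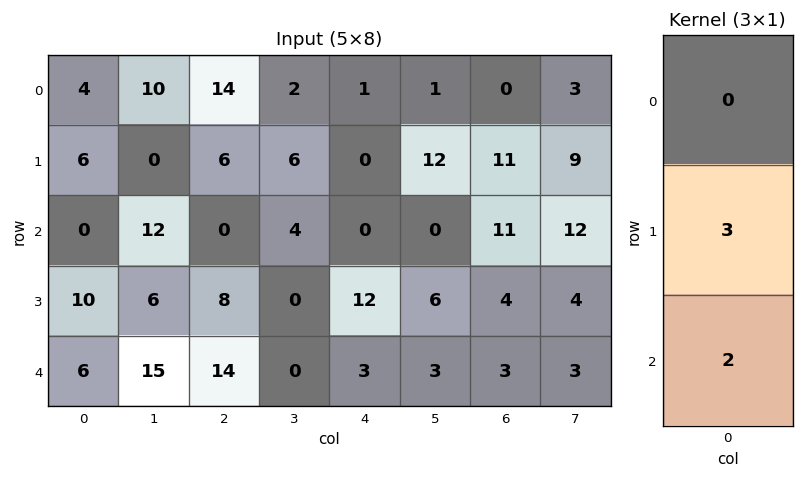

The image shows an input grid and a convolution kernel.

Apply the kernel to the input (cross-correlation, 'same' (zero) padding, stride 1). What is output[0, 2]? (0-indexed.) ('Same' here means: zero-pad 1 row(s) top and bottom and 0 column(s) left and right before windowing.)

The receptive field on the zero-padded input at this output position is [0 / 14 / 6]. Elementwise product with the kernel and sum: 14·3 + 6·2.

54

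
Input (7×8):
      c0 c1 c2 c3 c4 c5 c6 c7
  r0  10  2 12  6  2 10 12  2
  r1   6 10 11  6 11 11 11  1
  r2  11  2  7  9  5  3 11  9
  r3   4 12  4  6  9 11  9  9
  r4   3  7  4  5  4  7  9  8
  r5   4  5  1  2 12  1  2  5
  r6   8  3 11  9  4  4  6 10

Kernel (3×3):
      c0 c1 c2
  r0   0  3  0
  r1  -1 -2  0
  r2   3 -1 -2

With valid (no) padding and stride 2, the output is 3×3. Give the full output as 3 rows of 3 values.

-3 -3 -13
-28 10 -35
6 26 3

Output[0,0]: The receptive field on the input at this output position is [10 2 12 / 6 10 11 / 11 2 7]. Elementwise product with the kernel and sum: 2·3 + 6·-1 + 10·-2 + 11·3 + 2·-1 + 7·-2.
Output[0,1]: The receptive field on the input at this output position is [12 6 2 / 11 6 11 / 7 9 5]. Elementwise product with the kernel and sum: 6·3 + 11·-1 + 6·-2 + 7·3 + 9·-1 + 5·-2.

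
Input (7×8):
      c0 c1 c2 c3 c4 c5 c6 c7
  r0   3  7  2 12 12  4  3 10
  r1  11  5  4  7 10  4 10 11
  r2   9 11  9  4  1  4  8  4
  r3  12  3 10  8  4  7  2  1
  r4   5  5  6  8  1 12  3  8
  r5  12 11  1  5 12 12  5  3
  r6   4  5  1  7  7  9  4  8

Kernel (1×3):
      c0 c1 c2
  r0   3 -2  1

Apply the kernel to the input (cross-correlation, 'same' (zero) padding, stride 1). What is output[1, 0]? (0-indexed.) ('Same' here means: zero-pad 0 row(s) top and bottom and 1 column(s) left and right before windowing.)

-17

The receptive field on the zero-padded input at this output position is [0 11 5]. Elementwise product with the kernel and sum: 0·3 + 11·-2 + 5·1.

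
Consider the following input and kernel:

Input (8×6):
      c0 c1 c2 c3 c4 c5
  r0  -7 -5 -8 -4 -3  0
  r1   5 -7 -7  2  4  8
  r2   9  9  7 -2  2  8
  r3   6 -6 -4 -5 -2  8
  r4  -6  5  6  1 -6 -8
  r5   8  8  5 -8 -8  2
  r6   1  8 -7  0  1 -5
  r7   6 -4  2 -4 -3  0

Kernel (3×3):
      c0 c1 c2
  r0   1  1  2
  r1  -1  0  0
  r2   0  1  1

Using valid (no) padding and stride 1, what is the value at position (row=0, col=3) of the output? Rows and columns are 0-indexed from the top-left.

1

The receptive field on the input at this output position is [-4 -3 0 / 2 4 8 / -2 2 8]. Elementwise product with the kernel and sum: -4·1 + -3·1 + 0·2 + 2·-1 + 2·1 + 8·1.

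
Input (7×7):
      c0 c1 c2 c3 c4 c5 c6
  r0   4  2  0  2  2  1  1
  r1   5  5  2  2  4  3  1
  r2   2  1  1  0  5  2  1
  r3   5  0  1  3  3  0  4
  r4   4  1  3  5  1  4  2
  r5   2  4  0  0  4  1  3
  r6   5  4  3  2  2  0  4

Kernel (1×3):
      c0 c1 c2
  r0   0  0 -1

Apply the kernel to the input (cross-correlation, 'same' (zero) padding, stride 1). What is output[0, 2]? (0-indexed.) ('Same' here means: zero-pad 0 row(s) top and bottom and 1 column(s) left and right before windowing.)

The receptive field on the zero-padded input at this output position is [2 0 2]. Elementwise product with the kernel and sum: 2·-1.

-2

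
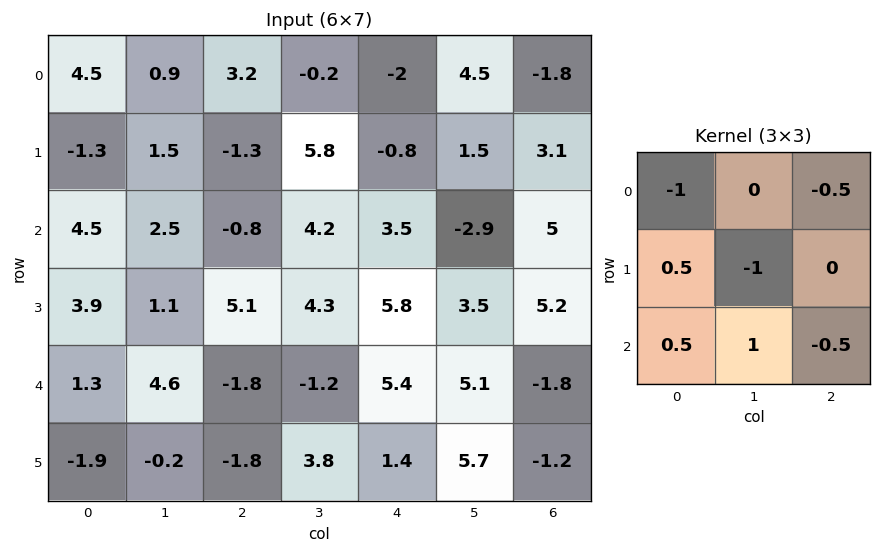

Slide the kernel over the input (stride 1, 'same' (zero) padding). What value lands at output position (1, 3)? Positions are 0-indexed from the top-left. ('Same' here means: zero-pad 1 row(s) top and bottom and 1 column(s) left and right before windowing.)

-6.6

The receptive field on the zero-padded input at this output position is [3.2 -0.2 -2 / -1.3 5.8 -0.8 / -0.8 4.2 3.5]. Elementwise product with the kernel and sum: 3.2·-1 + -2·-0.5 + -1.3·0.5 + 5.8·-1 + -0.8·0.5 + 4.2·1 + 3.5·-0.5.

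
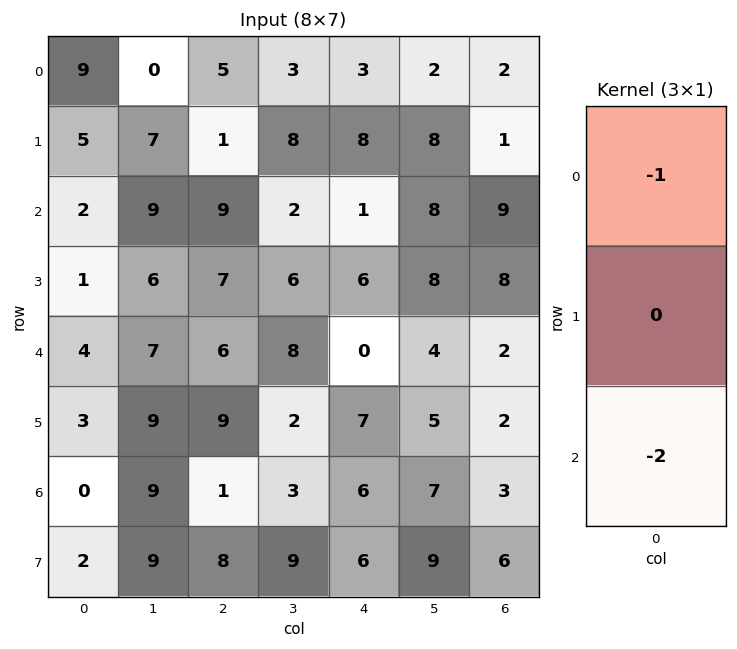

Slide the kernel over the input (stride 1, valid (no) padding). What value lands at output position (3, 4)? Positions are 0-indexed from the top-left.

The receptive field on the input at this output position is [6 / 0 / 7]. Elementwise product with the kernel and sum: 6·-1 + 7·-2.

-20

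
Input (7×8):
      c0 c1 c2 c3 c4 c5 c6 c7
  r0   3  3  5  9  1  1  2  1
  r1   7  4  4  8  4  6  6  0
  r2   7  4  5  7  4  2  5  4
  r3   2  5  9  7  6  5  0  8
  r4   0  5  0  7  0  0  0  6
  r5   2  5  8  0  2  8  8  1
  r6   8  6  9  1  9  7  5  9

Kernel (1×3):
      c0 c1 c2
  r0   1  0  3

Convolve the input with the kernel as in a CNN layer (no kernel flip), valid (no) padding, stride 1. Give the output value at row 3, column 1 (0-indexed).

The receptive field on the input at this output position is [5 9 7]. Elementwise product with the kernel and sum: 5·1 + 7·3.

26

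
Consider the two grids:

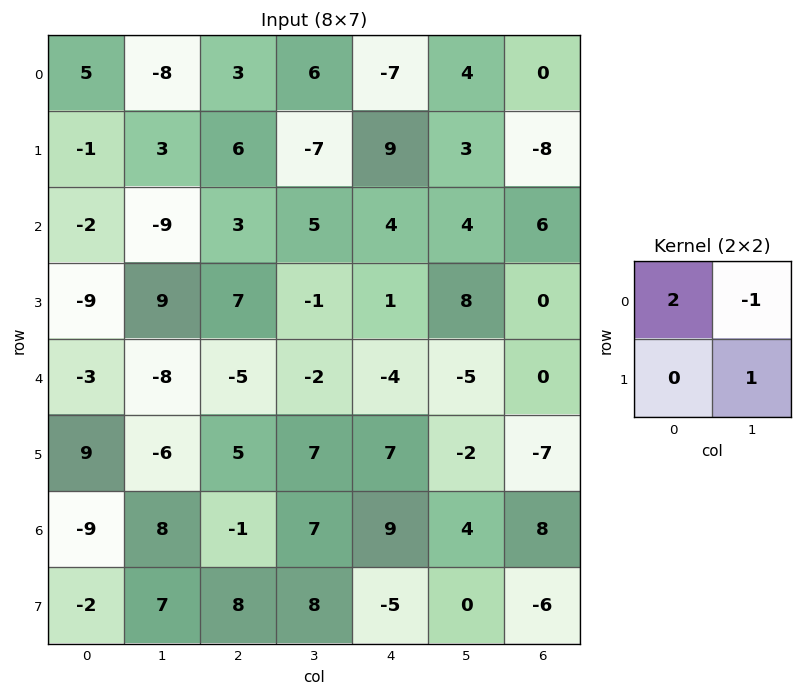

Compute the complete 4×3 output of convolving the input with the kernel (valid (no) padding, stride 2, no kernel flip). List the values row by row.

Output[0,0]: The receptive field on the input at this output position is [5 -8 / -1 3]. Elementwise product with the kernel and sum: 5·2 + -8·-1 + 3·1.
Output[0,1]: The receptive field on the input at this output position is [3 6 / 6 -7]. Elementwise product with the kernel and sum: 3·2 + 6·-1 + -7·1.

21 -7 -15
14 0 12
-4 -1 -5
-19 -1 14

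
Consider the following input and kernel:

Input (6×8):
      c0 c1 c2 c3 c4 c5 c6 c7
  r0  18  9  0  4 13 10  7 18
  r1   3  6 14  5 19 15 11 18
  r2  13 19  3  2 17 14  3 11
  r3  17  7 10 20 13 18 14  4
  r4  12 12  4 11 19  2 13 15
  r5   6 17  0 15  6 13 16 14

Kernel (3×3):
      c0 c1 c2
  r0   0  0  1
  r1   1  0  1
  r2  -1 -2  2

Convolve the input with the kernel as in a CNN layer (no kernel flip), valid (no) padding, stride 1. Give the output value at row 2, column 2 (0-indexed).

52

The receptive field on the input at this output position is [3 2 17 / 10 20 13 / 4 11 19]. Elementwise product with the kernel and sum: 17·1 + 10·1 + 13·1 + 4·-1 + 11·-2 + 19·2.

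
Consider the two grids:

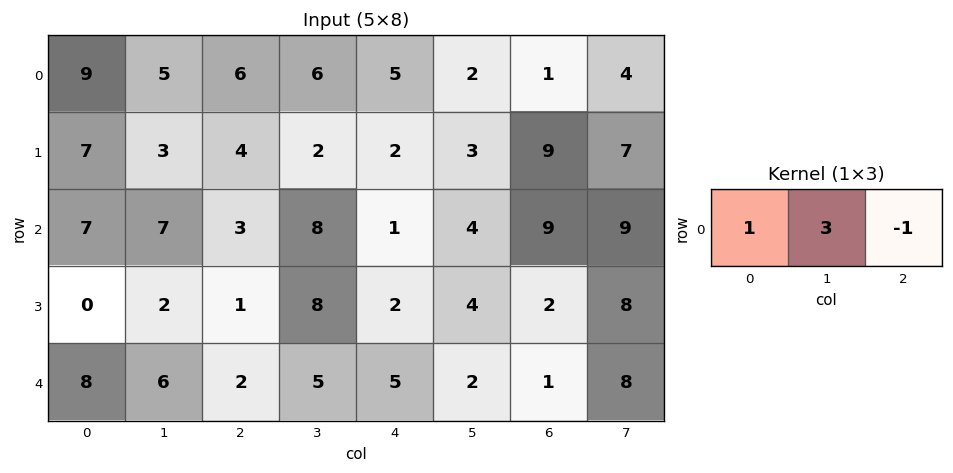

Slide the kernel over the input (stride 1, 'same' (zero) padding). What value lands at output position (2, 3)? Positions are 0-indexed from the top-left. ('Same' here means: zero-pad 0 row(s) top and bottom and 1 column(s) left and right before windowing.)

26

The receptive field on the zero-padded input at this output position is [3 8 1]. Elementwise product with the kernel and sum: 3·1 + 8·3 + 1·-1.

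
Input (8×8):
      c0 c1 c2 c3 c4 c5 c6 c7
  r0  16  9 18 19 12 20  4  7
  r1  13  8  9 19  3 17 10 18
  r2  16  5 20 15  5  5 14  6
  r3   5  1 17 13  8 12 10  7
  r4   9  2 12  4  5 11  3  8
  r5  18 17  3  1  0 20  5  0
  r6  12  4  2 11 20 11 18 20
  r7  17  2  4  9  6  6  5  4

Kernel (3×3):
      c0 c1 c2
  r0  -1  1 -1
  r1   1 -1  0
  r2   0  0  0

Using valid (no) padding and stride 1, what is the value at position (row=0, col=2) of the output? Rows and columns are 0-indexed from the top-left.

The receptive field on the input at this output position is [18 19 12 / 9 19 3 / 20 15 5]. Elementwise product with the kernel and sum: 18·-1 + 19·1 + 12·-1 + 9·1 + 19·-1.

-21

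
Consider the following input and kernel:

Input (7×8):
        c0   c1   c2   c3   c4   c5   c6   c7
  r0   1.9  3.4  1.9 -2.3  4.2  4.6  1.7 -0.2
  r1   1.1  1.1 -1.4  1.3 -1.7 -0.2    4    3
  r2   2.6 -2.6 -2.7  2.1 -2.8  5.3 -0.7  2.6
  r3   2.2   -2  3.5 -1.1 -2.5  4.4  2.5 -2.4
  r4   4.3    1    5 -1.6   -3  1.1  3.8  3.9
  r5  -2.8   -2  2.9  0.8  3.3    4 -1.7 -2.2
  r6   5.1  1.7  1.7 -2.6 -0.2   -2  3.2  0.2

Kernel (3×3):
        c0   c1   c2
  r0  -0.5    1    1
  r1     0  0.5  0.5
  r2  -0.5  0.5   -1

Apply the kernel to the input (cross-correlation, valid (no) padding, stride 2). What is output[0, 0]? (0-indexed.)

The receptive field on the input at this output position is [1.9 3.4 1.9 / 1.1 1.1 -1.4 / 2.6 -2.6 -2.7]. Elementwise product with the kernel and sum: 1.9·-0.5 + 3.4·1 + 1.9·1 + 1.1·0.5 + -1.4·0.5 + 2.6·-0.5 + -2.6·0.5 + -2.7·-1.

4.3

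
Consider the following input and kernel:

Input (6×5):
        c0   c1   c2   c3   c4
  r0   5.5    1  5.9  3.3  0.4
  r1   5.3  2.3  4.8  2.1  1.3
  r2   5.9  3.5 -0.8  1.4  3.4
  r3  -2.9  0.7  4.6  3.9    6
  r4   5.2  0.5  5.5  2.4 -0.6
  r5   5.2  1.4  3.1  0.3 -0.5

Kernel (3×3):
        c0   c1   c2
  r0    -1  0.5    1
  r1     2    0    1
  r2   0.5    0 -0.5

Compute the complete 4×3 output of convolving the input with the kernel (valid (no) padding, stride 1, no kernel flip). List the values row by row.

19.65 13 4.95
7.9 9 -1.35
-6.3 1.85 23.15
24.8 9.45 15.55

Output[0,0]: The receptive field on the input at this output position is [5.5 1 5.9 / 5.3 2.3 4.8 / 5.9 3.5 -0.8]. Elementwise product with the kernel and sum: 5.5·-1 + 1·0.5 + 5.9·1 + 5.3·2 + 4.8·1 + 5.9·0.5 + -0.8·-0.5.
Output[0,1]: The receptive field on the input at this output position is [1 5.9 3.3 / 2.3 4.8 2.1 / 3.5 -0.8 1.4]. Elementwise product with the kernel and sum: 1·-1 + 5.9·0.5 + 3.3·1 + 2.3·2 + 2.1·1 + 3.5·0.5 + 1.4·-0.5.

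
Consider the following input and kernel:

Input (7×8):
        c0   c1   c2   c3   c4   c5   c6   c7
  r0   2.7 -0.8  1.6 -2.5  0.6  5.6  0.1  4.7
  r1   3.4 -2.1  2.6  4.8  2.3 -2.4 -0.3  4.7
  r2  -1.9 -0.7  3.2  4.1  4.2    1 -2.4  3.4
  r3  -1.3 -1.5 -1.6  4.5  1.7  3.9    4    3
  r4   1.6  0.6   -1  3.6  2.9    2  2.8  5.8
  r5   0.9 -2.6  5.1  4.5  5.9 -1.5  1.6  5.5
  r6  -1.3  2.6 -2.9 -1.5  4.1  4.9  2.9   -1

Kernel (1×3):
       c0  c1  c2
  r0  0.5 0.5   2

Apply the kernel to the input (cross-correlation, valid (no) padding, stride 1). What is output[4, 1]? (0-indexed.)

The receptive field on the input at this output position is [0.6 -1 3.6]. Elementwise product with the kernel and sum: 0.6·0.5 + -1·0.5 + 3.6·2.

7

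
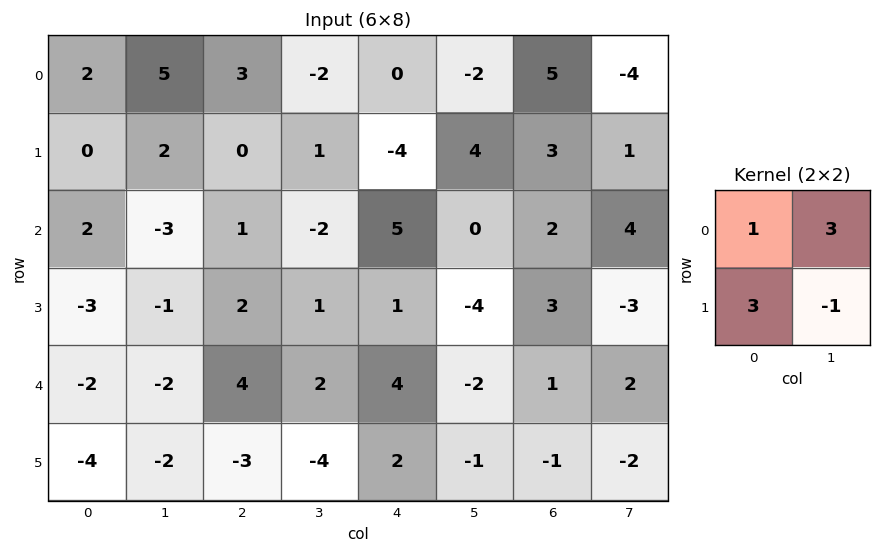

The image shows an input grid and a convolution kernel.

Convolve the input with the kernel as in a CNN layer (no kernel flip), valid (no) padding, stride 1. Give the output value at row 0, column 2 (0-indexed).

-4

The receptive field on the input at this output position is [3 -2 / 0 1]. Elementwise product with the kernel and sum: 3·1 + -2·3 + 0·3 + 1·-1.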